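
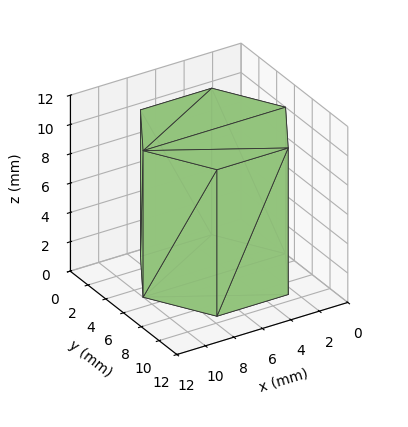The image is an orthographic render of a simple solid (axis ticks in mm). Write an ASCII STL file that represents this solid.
Reading the render: the shape is a regular 6-sided prism (a cylinder approximated with 6 flat sides), circumscribed radius ≈ 5 mm, height ≈ 10 mm (dimensions read to the nearest mm from the axis ticks). For the STL, each face is triangulated and given an outward normal.

solid part
  facet normal 0.0000 0.0000 -1.0000
    outer loop
      vertex 2.5 9.3 0.0
      vertex 7.5 9.3 0.0
      vertex 10.0 5.0 0.0
    endloop
  endfacet
  facet normal 0.0000 0.0000 -1.0000
    outer loop
      vertex 0.0 5.0 0.0
      vertex 2.5 9.3 0.0
      vertex 10.0 5.0 0.0
    endloop
  endfacet
  facet normal 0.0000 0.0000 -1.0000
    outer loop
      vertex 2.5 0.7 0.0
      vertex 0.0 5.0 0.0
      vertex 10.0 5.0 0.0
    endloop
  endfacet
  facet normal 0.0000 0.0000 -1.0000
    outer loop
      vertex 7.5 0.7 0.0
      vertex 2.5 0.7 0.0
      vertex 10.0 5.0 0.0
    endloop
  endfacet
  facet normal 0.0000 0.0000 1.0000
    outer loop
      vertex 10.0 5.0 10.0
      vertex 7.5 9.3 10.0
      vertex 2.5 9.3 10.0
    endloop
  endfacet
  facet normal 0.0000 0.0000 1.0000
    outer loop
      vertex 10.0 5.0 10.0
      vertex 2.5 9.3 10.0
      vertex 0.0 5.0 10.0
    endloop
  endfacet
  facet normal 0.0000 0.0000 1.0000
    outer loop
      vertex 10.0 5.0 10.0
      vertex 0.0 5.0 10.0
      vertex 2.5 0.7 10.0
    endloop
  endfacet
  facet normal 0.0000 0.0000 1.0000
    outer loop
      vertex 10.0 5.0 10.0
      vertex 2.5 0.7 10.0
      vertex 7.5 0.7 10.0
    endloop
  endfacet
  facet normal 0.8645 0.5026 0.0000
    outer loop
      vertex 10.0 5.0 0.0
      vertex 7.5 9.3 0.0
      vertex 7.5 9.3 10.0
    endloop
  endfacet
  facet normal 0.8645 0.5026 0.0000
    outer loop
      vertex 10.0 5.0 0.0
      vertex 7.5 9.3 10.0
      vertex 10.0 5.0 10.0
    endloop
  endfacet
  facet normal 0.0000 1.0000 0.0000
    outer loop
      vertex 7.5 9.3 0.0
      vertex 2.5 9.3 0.0
      vertex 2.5 9.3 10.0
    endloop
  endfacet
  facet normal 0.0000 1.0000 0.0000
    outer loop
      vertex 7.5 9.3 0.0
      vertex 2.5 9.3 10.0
      vertex 7.5 9.3 10.0
    endloop
  endfacet
  facet normal -0.8645 0.5026 0.0000
    outer loop
      vertex 2.5 9.3 0.0
      vertex 0.0 5.0 0.0
      vertex 0.0 5.0 10.0
    endloop
  endfacet
  facet normal -0.8645 0.5026 0.0000
    outer loop
      vertex 2.5 9.3 0.0
      vertex 0.0 5.0 10.0
      vertex 2.5 9.3 10.0
    endloop
  endfacet
  facet normal -0.8645 -0.5026 0.0000
    outer loop
      vertex 0.0 5.0 0.0
      vertex 2.5 0.7 0.0
      vertex 2.5 0.7 10.0
    endloop
  endfacet
  facet normal -0.8645 -0.5026 0.0000
    outer loop
      vertex 0.0 5.0 0.0
      vertex 2.5 0.7 10.0
      vertex 0.0 5.0 10.0
    endloop
  endfacet
  facet normal 0.0000 -1.0000 0.0000
    outer loop
      vertex 2.5 0.7 0.0
      vertex 7.5 0.7 0.0
      vertex 7.5 0.7 10.0
    endloop
  endfacet
  facet normal 0.0000 -1.0000 0.0000
    outer loop
      vertex 2.5 0.7 0.0
      vertex 7.5 0.7 10.0
      vertex 2.5 0.7 10.0
    endloop
  endfacet
  facet normal 0.8645 -0.5026 0.0000
    outer loop
      vertex 7.5 0.7 0.0
      vertex 10.0 5.0 0.0
      vertex 10.0 5.0 10.0
    endloop
  endfacet
  facet normal 0.8645 -0.5026 0.0000
    outer loop
      vertex 7.5 0.7 0.0
      vertex 10.0 5.0 10.0
      vertex 7.5 0.7 10.0
    endloop
  endfacet
endsolid part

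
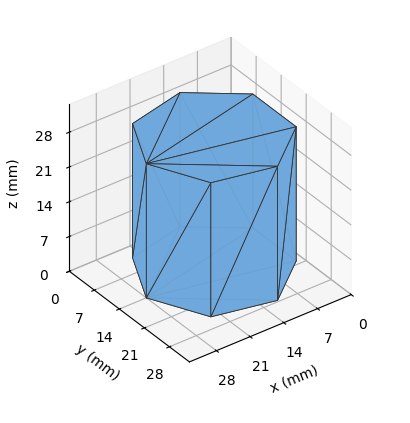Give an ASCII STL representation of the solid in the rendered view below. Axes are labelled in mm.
Reading the render: the shape is a regular 7-sided prism (a cylinder approximated with 7 flat sides), circumscribed radius ≈ 14 mm, height ≈ 27 mm (dimensions read to the nearest mm from the axis ticks). For the STL, each face is triangulated and given an outward normal.

solid part
  facet normal 0.0000 0.0000 -1.0000
    outer loop
      vertex 10.88 27.65 0.00
      vertex 22.73 24.95 0.00
      vertex 28.00 14.00 0.00
    endloop
  endfacet
  facet normal 0.0000 0.0000 -1.0000
    outer loop
      vertex 1.39 20.07 0.00
      vertex 10.88 27.65 0.00
      vertex 28.00 14.00 0.00
    endloop
  endfacet
  facet normal 0.0000 0.0000 -1.0000
    outer loop
      vertex 1.39 7.93 0.00
      vertex 1.39 20.07 0.00
      vertex 28.00 14.00 0.00
    endloop
  endfacet
  facet normal 0.0000 0.0000 -1.0000
    outer loop
      vertex 10.88 0.35 0.00
      vertex 1.39 7.93 0.00
      vertex 28.00 14.00 0.00
    endloop
  endfacet
  facet normal 0.0000 0.0000 -1.0000
    outer loop
      vertex 22.73 3.05 0.00
      vertex 10.88 0.35 0.00
      vertex 28.00 14.00 0.00
    endloop
  endfacet
  facet normal 0.0000 0.0000 1.0000
    outer loop
      vertex 28.00 14.00 27.00
      vertex 22.73 24.95 27.00
      vertex 10.88 27.65 27.00
    endloop
  endfacet
  facet normal 0.0000 0.0000 1.0000
    outer loop
      vertex 28.00 14.00 27.00
      vertex 10.88 27.65 27.00
      vertex 1.39 20.07 27.00
    endloop
  endfacet
  facet normal 0.0000 0.0000 1.0000
    outer loop
      vertex 28.00 14.00 27.00
      vertex 1.39 20.07 27.00
      vertex 1.39 7.93 27.00
    endloop
  endfacet
  facet normal 0.0000 0.0000 1.0000
    outer loop
      vertex 28.00 14.00 27.00
      vertex 1.39 7.93 27.00
      vertex 10.88 0.35 27.00
    endloop
  endfacet
  facet normal 0.0000 0.0000 1.0000
    outer loop
      vertex 28.00 14.00 27.00
      vertex 10.88 0.35 27.00
      vertex 22.73 3.05 27.00
    endloop
  endfacet
  facet normal 0.9011 0.4337 0.0000
    outer loop
      vertex 28.00 14.00 0.00
      vertex 22.73 24.95 0.00
      vertex 22.73 24.95 27.00
    endloop
  endfacet
  facet normal 0.9011 0.4337 0.0000
    outer loop
      vertex 28.00 14.00 0.00
      vertex 22.73 24.95 27.00
      vertex 28.00 14.00 27.00
    endloop
  endfacet
  facet normal 0.2222 0.9750 0.0000
    outer loop
      vertex 22.73 24.95 0.00
      vertex 10.88 27.65 0.00
      vertex 10.88 27.65 27.00
    endloop
  endfacet
  facet normal 0.2222 0.9750 0.0000
    outer loop
      vertex 22.73 24.95 0.00
      vertex 10.88 27.65 27.00
      vertex 22.73 24.95 27.00
    endloop
  endfacet
  facet normal -0.6241 0.7814 0.0000
    outer loop
      vertex 10.88 27.65 0.00
      vertex 1.39 20.07 0.00
      vertex 1.39 20.07 27.00
    endloop
  endfacet
  facet normal -0.6241 0.7814 0.0000
    outer loop
      vertex 10.88 27.65 0.00
      vertex 1.39 20.07 27.00
      vertex 10.88 27.65 27.00
    endloop
  endfacet
  facet normal -1.0000 0.0000 0.0000
    outer loop
      vertex 1.39 20.07 0.00
      vertex 1.39 7.93 0.00
      vertex 1.39 7.93 27.00
    endloop
  endfacet
  facet normal -1.0000 0.0000 0.0000
    outer loop
      vertex 1.39 20.07 0.00
      vertex 1.39 7.93 27.00
      vertex 1.39 20.07 27.00
    endloop
  endfacet
  facet normal -0.6241 -0.7814 0.0000
    outer loop
      vertex 1.39 7.93 0.00
      vertex 10.88 0.35 0.00
      vertex 10.88 0.35 27.00
    endloop
  endfacet
  facet normal -0.6241 -0.7814 0.0000
    outer loop
      vertex 1.39 7.93 0.00
      vertex 10.88 0.35 27.00
      vertex 1.39 7.93 27.00
    endloop
  endfacet
  facet normal 0.2222 -0.9750 0.0000
    outer loop
      vertex 10.88 0.35 0.00
      vertex 22.73 3.05 0.00
      vertex 22.73 3.05 27.00
    endloop
  endfacet
  facet normal 0.2222 -0.9750 0.0000
    outer loop
      vertex 10.88 0.35 0.00
      vertex 22.73 3.05 27.00
      vertex 10.88 0.35 27.00
    endloop
  endfacet
  facet normal 0.9011 -0.4337 0.0000
    outer loop
      vertex 22.73 3.05 0.00
      vertex 28.00 14.00 0.00
      vertex 28.00 14.00 27.00
    endloop
  endfacet
  facet normal 0.9011 -0.4337 0.0000
    outer loop
      vertex 22.73 3.05 0.00
      vertex 28.00 14.00 27.00
      vertex 22.73 3.05 27.00
    endloop
  endfacet
endsolid part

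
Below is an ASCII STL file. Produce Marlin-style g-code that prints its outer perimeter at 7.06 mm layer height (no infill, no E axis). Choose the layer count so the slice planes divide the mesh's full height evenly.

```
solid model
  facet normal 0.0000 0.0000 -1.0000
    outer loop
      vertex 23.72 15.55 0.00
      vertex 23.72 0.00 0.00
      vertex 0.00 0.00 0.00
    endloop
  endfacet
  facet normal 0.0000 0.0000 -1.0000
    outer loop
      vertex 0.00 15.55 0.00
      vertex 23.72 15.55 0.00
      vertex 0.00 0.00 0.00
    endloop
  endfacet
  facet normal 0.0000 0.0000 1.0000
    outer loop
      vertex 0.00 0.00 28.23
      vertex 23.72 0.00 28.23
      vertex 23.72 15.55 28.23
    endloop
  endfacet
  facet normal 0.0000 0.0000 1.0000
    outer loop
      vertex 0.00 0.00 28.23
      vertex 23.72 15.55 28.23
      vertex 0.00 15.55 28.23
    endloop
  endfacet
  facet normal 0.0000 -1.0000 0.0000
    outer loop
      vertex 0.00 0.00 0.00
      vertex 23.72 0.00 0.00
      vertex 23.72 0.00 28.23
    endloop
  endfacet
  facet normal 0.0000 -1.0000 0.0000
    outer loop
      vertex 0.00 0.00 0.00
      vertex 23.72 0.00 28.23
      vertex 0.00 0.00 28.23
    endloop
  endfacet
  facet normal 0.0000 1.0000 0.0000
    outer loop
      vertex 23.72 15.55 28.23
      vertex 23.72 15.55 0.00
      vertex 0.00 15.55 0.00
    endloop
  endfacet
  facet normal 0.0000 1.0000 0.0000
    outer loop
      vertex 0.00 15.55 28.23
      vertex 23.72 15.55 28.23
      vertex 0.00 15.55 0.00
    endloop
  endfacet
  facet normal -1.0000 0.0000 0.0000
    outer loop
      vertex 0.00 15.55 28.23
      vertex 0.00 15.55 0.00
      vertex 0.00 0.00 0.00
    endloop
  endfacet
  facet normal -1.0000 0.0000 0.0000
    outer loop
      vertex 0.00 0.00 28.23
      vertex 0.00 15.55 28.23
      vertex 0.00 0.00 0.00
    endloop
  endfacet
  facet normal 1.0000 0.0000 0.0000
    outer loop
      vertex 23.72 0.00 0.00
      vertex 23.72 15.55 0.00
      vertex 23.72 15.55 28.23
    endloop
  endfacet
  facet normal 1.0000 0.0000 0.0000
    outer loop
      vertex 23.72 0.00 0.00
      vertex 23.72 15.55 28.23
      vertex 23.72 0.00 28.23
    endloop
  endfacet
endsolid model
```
; perimeter-only toolpath
G21 ; units = mm
G90 ; absolute positioning
G28 ; home
; layer 1
G0 Z7.06
G0 X0.00 Y0.00
G1 X23.72 Y0.00
G1 X23.72 Y15.55
G1 X0.00 Y15.55
G1 X0.00 Y0.00
; layer 2
G0 Z14.12
G0 X0.00 Y0.00
G1 X23.72 Y0.00
G1 X23.72 Y15.55
G1 X0.00 Y15.55
G1 X0.00 Y0.00
; layer 3
G0 Z21.17
G0 X0.00 Y0.00
G1 X23.72 Y0.00
G1 X23.72 Y15.55
G1 X0.00 Y15.55
G1 X0.00 Y0.00
; layer 4
G0 Z28.23
G0 X0.00 Y0.00
G1 X23.72 Y0.00
G1 X23.72 Y15.55
G1 X0.00 Y15.55
G1 X0.00 Y0.00
M2 ; end

The solid is a rectangular box, roughly 23.7 × 15.6 mm footprint and 28.2 mm tall. Slicing at Δz = 7.06 mm — 4 equal slices spanning the solid's height, so layer i sits at z = i·h/4 — gives 4 non-empty perimeters. Each is a 4-segment closed polygon; G0 lifts to the layer z and rapids to the start vertex, then G1 traces the edges.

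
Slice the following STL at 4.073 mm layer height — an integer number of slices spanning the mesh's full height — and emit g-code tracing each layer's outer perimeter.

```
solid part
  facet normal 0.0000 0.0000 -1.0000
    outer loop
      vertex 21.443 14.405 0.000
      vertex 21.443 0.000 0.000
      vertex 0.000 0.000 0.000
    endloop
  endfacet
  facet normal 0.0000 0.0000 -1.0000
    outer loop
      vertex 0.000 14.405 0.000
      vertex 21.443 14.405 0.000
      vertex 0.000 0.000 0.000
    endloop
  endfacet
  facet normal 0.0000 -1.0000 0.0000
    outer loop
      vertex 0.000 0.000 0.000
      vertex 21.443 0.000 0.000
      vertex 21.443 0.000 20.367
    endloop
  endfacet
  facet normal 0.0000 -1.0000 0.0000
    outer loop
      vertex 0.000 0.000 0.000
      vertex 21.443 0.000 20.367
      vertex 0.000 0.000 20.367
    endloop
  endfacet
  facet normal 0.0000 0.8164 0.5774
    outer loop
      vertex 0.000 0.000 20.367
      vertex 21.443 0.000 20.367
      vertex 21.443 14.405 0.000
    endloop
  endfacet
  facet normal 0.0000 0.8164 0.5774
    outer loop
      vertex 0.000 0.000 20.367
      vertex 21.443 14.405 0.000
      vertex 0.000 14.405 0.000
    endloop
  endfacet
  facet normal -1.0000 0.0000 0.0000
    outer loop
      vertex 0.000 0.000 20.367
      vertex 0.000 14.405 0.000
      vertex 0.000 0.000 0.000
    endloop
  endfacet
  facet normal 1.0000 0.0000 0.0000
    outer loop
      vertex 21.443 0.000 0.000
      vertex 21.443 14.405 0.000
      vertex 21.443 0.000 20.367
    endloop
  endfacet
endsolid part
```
; perimeter-only toolpath
G21 ; units = mm
G90 ; absolute positioning
G28 ; home
; layer 1
G0 Z4.073
G0 X0.000 Y0.000
G1 X21.443 Y0.000
G1 X21.443 Y11.524
G1 X0.000 Y11.524
G1 X0.000 Y0.000
; layer 2
G0 Z8.147
G0 X0.000 Y0.000
G1 X21.443 Y0.000
G1 X21.443 Y8.643
G1 X0.000 Y8.643
G1 X0.000 Y0.000
; layer 3
G0 Z12.220
G0 X0.000 Y0.000
G1 X21.443 Y0.000
G1 X21.443 Y5.762
G1 X0.000 Y5.762
G1 X0.000 Y0.000
; layer 4
G0 Z16.294
G0 X0.000 Y0.000
G1 X21.443 Y0.000
G1 X21.443 Y2.881
G1 X0.000 Y2.881
G1 X0.000 Y0.000
M2 ; end

The solid is a wedge (ramp): 21.4 × 14.4 mm base, rising to 20.4 mm along the y=0 edge and sloping linearly to z=0 at y=14.4. Slicing at Δz = 4.073 mm — 5 equal slices spanning the solid's height, so layer i sits at z = i·h/5 — gives 4 non-empty perimeters. Each is a 4-segment closed polygon; G0 lifts to the layer z and rapids to the start vertex, then G1 traces the edges. The cross-section shrinks linearly with z (the slice at the apex is degenerate and omitted).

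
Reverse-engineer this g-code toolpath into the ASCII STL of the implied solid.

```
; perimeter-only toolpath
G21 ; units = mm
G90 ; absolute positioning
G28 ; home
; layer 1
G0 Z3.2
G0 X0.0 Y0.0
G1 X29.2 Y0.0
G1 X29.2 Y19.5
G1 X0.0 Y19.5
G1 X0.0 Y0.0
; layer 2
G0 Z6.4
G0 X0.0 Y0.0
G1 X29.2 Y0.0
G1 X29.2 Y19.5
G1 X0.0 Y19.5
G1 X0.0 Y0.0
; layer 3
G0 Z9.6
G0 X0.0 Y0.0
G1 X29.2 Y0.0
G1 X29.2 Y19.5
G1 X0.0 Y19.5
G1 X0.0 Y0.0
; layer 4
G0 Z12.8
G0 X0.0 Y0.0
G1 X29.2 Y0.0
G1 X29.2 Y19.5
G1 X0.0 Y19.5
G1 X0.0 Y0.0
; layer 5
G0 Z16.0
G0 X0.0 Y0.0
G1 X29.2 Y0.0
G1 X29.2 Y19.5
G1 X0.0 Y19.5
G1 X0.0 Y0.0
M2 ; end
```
solid part
  facet normal 0.0000 0.0000 -1.0000
    outer loop
      vertex 29.2 19.5 0.0
      vertex 29.2 0.0 0.0
      vertex 0.0 0.0 0.0
    endloop
  endfacet
  facet normal 0.0000 0.0000 -1.0000
    outer loop
      vertex 0.0 19.5 0.0
      vertex 29.2 19.5 0.0
      vertex 0.0 0.0 0.0
    endloop
  endfacet
  facet normal 0.0000 0.0000 1.0000
    outer loop
      vertex 0.0 0.0 16.0
      vertex 29.2 0.0 16.0
      vertex 29.2 19.5 16.0
    endloop
  endfacet
  facet normal 0.0000 0.0000 1.0000
    outer loop
      vertex 0.0 0.0 16.0
      vertex 29.2 19.5 16.0
      vertex 0.0 19.5 16.0
    endloop
  endfacet
  facet normal 0.0000 -1.0000 0.0000
    outer loop
      vertex 0.0 0.0 0.0
      vertex 29.2 0.0 0.0
      vertex 29.2 0.0 16.0
    endloop
  endfacet
  facet normal 0.0000 -1.0000 0.0000
    outer loop
      vertex 0.0 0.0 0.0
      vertex 29.2 0.0 16.0
      vertex 0.0 0.0 16.0
    endloop
  endfacet
  facet normal 0.0000 1.0000 0.0000
    outer loop
      vertex 29.2 19.5 16.0
      vertex 29.2 19.5 0.0
      vertex 0.0 19.5 0.0
    endloop
  endfacet
  facet normal 0.0000 1.0000 0.0000
    outer loop
      vertex 0.0 19.5 16.0
      vertex 29.2 19.5 16.0
      vertex 0.0 19.5 0.0
    endloop
  endfacet
  facet normal -1.0000 0.0000 0.0000
    outer loop
      vertex 0.0 19.5 16.0
      vertex 0.0 19.5 0.0
      vertex 0.0 0.0 0.0
    endloop
  endfacet
  facet normal -1.0000 0.0000 0.0000
    outer loop
      vertex 0.0 0.0 16.0
      vertex 0.0 19.5 16.0
      vertex 0.0 0.0 0.0
    endloop
  endfacet
  facet normal 1.0000 0.0000 0.0000
    outer loop
      vertex 29.2 0.0 0.0
      vertex 29.2 19.5 0.0
      vertex 29.2 19.5 16.0
    endloop
  endfacet
  facet normal 1.0000 0.0000 0.0000
    outer loop
      vertex 29.2 0.0 0.0
      vertex 29.2 19.5 16.0
      vertex 29.2 0.0 16.0
    endloop
  endfacet
endsolid part

The G0 Z moves step by Δz≈3.2 mm. Every layer's G1 loop is the same polygon, so the solid is a straight extrusion of it from z=0 to z≈16. Closing with flat bottom and top caps and triangulating gives 12 facets — a rectangular box, roughly 29.2 × 19.5 mm footprint and 16 mm tall.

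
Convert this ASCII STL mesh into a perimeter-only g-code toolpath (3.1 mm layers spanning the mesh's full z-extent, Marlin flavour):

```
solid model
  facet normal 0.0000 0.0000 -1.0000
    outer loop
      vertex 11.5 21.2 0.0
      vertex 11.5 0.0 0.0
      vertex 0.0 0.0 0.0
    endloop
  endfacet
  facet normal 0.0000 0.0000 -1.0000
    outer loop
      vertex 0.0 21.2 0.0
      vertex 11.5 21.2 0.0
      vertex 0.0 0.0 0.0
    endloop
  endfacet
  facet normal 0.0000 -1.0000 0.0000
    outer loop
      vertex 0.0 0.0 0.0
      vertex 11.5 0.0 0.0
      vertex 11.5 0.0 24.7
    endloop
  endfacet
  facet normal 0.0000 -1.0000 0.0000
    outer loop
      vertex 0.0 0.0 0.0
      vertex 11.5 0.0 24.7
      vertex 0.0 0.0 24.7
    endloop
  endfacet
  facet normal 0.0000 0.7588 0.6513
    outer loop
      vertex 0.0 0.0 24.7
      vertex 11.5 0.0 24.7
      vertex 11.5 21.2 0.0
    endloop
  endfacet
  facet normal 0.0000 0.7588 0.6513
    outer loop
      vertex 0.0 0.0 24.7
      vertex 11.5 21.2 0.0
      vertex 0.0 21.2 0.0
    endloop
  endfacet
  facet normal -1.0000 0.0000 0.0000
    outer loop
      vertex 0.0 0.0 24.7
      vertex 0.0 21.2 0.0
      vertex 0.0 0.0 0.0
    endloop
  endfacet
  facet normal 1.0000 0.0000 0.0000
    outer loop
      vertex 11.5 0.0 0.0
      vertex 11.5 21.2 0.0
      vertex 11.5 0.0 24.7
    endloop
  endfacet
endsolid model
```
; perimeter-only toolpath
G21 ; units = mm
G90 ; absolute positioning
G28 ; home
; layer 1
G0 Z3.1
G0 X0.0 Y0.0
G1 X11.5 Y0.0
G1 X11.5 Y18.6
G1 X0.0 Y18.6
G1 X0.0 Y0.0
; layer 2
G0 Z6.2
G0 X0.0 Y0.0
G1 X11.5 Y0.0
G1 X11.5 Y15.9
G1 X0.0 Y15.9
G1 X0.0 Y0.0
; layer 3
G0 Z9.3
G0 X0.0 Y0.0
G1 X11.5 Y0.0
G1 X11.5 Y13.2
G1 X0.0 Y13.2
G1 X0.0 Y0.0
; layer 4
G0 Z12.3
G0 X0.0 Y0.0
G1 X11.5 Y0.0
G1 X11.5 Y10.6
G1 X0.0 Y10.6
G1 X0.0 Y0.0
; layer 5
G0 Z15.4
G0 X0.0 Y0.0
G1 X11.5 Y0.0
G1 X11.5 Y7.9
G1 X0.0 Y7.9
G1 X0.0 Y0.0
; layer 6
G0 Z18.5
G0 X0.0 Y0.0
G1 X11.5 Y0.0
G1 X11.5 Y5.3
G1 X0.0 Y5.3
G1 X0.0 Y0.0
; layer 7
G0 Z21.6
G0 X0.0 Y0.0
G1 X11.5 Y0.0
G1 X11.5 Y2.6
G1 X0.0 Y2.6
G1 X0.0 Y0.0
M2 ; end

The solid is a wedge (ramp): 11.5 × 21.2 mm base, rising to 24.7 mm along the y=0 edge and sloping linearly to z=0 at y=21.2. Slicing at Δz = 3.1 mm — 8 equal slices spanning the solid's height, so layer i sits at z = i·h/8 — gives 7 non-empty perimeters. Each is a 4-segment closed polygon; G0 lifts to the layer z and rapids to the start vertex, then G1 traces the edges. The cross-section shrinks linearly with z (the slice at the apex is degenerate and omitted).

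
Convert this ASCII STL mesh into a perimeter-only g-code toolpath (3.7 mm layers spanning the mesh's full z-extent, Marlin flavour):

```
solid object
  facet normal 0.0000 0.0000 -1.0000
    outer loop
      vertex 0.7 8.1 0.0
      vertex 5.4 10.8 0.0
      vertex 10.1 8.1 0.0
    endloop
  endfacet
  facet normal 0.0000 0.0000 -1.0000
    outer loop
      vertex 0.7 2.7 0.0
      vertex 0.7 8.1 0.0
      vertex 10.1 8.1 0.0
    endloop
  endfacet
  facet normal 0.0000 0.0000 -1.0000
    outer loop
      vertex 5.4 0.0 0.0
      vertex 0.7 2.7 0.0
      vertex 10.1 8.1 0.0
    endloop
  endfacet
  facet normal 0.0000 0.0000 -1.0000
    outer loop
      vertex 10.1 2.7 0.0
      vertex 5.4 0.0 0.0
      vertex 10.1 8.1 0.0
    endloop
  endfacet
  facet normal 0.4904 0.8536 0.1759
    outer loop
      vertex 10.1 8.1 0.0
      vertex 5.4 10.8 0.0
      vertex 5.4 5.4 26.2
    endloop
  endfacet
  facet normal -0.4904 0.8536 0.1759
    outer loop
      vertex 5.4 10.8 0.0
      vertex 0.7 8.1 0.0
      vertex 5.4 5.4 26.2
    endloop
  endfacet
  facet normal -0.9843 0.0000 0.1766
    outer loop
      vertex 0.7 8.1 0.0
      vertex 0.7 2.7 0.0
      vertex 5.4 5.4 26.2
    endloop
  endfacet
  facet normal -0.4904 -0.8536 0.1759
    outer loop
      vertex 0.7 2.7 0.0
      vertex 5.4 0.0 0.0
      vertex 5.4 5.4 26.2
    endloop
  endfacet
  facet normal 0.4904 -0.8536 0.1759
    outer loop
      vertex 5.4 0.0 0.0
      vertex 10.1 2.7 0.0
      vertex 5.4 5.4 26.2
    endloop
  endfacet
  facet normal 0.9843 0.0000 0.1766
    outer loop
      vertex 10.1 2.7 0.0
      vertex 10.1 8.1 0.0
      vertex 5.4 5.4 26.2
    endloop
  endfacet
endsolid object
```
; perimeter-only toolpath
G21 ; units = mm
G90 ; absolute positioning
G28 ; home
; layer 1
G0 Z3.7
G0 X9.4 Y7.7
G1 X5.4 Y10.0
G1 X1.4 Y7.7
G1 X1.4 Y3.1
G1 X5.4 Y0.8
G1 X9.4 Y3.1
G1 X9.4 Y7.7
; layer 2
G0 Z7.5
G0 X8.8 Y7.3
G1 X5.4 Y9.3
G1 X2.0 Y7.3
G1 X2.0 Y3.5
G1 X5.4 Y1.5
G1 X8.8 Y3.5
G1 X8.8 Y7.3
; layer 3
G0 Z11.2
G0 X8.1 Y6.9
G1 X5.4 Y8.5
G1 X2.7 Y6.9
G1 X2.7 Y3.9
G1 X5.4 Y2.3
G1 X8.1 Y3.9
G1 X8.1 Y6.9
; layer 4
G0 Z15.0
G0 X7.4 Y6.6
G1 X5.4 Y7.7
G1 X3.4 Y6.6
G1 X3.4 Y4.2
G1 X5.4 Y3.1
G1 X7.4 Y4.2
G1 X7.4 Y6.6
; layer 5
G0 Z18.7
G0 X6.7 Y6.2
G1 X5.4 Y6.9
G1 X4.1 Y6.2
G1 X4.1 Y4.6
G1 X5.4 Y3.9
G1 X6.7 Y4.6
G1 X6.7 Y6.2
; layer 6
G0 Z22.5
G0 X6.1 Y5.8
G1 X5.4 Y6.2
G1 X4.7 Y5.8
G1 X4.7 Y5.0
G1 X5.4 Y4.6
G1 X6.1 Y5.0
G1 X6.1 Y5.8
M2 ; end

The solid is a regular 6-sided pyramid, base circumscribed radius ≈ 5.4 mm, apex at z ≈ 26.2 mm. Slicing at Δz = 3.7 mm — 7 equal slices spanning the solid's height, so layer i sits at z = i·h/7 — gives 6 non-empty perimeters. Each is a 6-segment closed polygon; G0 lifts to the layer z and rapids to the start vertex, then G1 traces the edges. The cross-section shrinks linearly with z (the slice at the apex is degenerate and omitted).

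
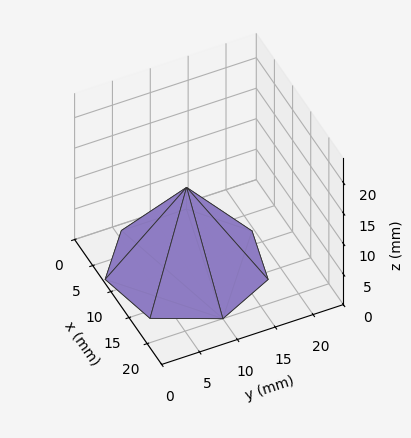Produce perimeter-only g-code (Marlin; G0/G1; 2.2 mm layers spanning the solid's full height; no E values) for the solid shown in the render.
Reading the render: the shape is a regular 7-sided pyramid, base circumscribed radius ≈ 10 mm, apex at z ≈ 13 mm (dimensions read to the nearest mm from the axis ticks). For the g-code, the solid's height is divided into equal slices at the stated Δz and each level perimeter traced with G1 moves after a G0 lift.

; perimeter-only toolpath
G21 ; units = mm
G90 ; absolute positioning
G28 ; home
; layer 1
G0 Z2.2
G0 X18.3 Y10.0
G1 X15.2 Y16.5
G1 X8.2 Y18.1
G1 X2.5 Y13.6
G1 X2.5 Y6.4
G1 X8.2 Y1.9
G1 X15.2 Y3.5
G1 X18.3 Y10.0
; layer 2
G0 Z4.3
G0 X16.7 Y10.0
G1 X14.1 Y15.2
G1 X8.5 Y16.5
G1 X4.0 Y12.9
G1 X4.0 Y7.1
G1 X8.5 Y3.5
G1 X14.1 Y4.8
G1 X16.7 Y10.0
; layer 3
G0 Z6.5
G0 X15.0 Y10.0
G1 X13.1 Y13.9
G1 X8.9 Y14.8
G1 X5.5 Y12.2
G1 X5.5 Y7.8
G1 X8.9 Y5.2
G1 X13.1 Y6.1
G1 X15.0 Y10.0
; layer 4
G0 Z8.7
G0 X13.3 Y10.0
G1 X12.1 Y12.6
G1 X9.3 Y13.2
G1 X7.0 Y11.4
G1 X7.0 Y8.6
G1 X9.3 Y6.8
G1 X12.1 Y7.4
G1 X13.3 Y10.0
; layer 5
G0 Z10.8
G0 X11.7 Y10.0
G1 X11.0 Y11.3
G1 X9.6 Y11.6
G1 X8.5 Y10.7
G1 X8.5 Y9.3
G1 X9.6 Y8.4
G1 X11.0 Y8.7
G1 X11.7 Y10.0
M2 ; end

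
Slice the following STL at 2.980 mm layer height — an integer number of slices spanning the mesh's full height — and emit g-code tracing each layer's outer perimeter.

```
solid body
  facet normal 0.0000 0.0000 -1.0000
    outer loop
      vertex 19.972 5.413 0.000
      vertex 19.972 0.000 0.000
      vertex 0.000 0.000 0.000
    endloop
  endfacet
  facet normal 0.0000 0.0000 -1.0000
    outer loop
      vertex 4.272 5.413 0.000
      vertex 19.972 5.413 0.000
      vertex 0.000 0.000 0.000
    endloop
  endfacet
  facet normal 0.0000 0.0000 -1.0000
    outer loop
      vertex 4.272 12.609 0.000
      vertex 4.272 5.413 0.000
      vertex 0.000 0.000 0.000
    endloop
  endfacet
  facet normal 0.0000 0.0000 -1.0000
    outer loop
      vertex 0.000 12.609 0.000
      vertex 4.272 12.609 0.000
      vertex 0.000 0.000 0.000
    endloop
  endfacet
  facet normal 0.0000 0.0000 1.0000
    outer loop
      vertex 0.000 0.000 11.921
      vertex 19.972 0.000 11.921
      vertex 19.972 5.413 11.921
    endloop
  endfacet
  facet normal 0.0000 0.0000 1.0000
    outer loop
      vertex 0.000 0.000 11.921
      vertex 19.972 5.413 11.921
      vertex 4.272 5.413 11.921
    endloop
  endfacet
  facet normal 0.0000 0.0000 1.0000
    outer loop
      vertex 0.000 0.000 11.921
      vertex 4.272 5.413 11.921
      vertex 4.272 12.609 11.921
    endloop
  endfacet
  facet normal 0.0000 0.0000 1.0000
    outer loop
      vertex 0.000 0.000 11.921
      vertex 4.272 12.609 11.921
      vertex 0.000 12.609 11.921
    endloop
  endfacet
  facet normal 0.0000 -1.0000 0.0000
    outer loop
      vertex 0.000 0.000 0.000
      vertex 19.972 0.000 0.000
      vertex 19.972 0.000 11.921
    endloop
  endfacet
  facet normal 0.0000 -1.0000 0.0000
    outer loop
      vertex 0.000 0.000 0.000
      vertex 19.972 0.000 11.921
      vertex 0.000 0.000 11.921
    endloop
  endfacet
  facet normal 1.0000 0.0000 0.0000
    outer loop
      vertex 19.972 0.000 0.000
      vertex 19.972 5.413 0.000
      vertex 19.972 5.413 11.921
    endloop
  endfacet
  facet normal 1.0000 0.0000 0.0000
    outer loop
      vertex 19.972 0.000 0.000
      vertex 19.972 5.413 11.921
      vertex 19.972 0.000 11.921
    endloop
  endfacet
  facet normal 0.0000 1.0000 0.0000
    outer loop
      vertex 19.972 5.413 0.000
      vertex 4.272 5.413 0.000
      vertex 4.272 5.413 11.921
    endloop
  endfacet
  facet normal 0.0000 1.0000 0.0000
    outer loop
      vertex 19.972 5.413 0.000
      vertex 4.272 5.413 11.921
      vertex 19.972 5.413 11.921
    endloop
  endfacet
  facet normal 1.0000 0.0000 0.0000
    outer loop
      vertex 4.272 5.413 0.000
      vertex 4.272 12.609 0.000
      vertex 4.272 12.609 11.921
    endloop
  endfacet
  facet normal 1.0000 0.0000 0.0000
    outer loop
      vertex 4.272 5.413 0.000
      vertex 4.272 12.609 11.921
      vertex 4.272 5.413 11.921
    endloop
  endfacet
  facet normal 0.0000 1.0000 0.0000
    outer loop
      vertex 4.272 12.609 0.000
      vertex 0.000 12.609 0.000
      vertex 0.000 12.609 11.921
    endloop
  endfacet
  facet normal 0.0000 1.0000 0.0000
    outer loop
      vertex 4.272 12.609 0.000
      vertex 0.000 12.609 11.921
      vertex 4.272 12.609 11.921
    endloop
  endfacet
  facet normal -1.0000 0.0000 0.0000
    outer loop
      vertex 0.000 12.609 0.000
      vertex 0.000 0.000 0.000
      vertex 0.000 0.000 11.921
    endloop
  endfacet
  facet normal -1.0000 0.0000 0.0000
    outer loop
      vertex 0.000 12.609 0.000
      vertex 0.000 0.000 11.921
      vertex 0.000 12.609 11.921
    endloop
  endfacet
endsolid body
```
; perimeter-only toolpath
G21 ; units = mm
G90 ; absolute positioning
G28 ; home
; layer 1
G0 Z2.980
G0 X0.000 Y0.000
G1 X19.972 Y0.000
G1 X19.972 Y5.413
G1 X4.272 Y5.413
G1 X4.272 Y12.609
G1 X0.000 Y12.609
G1 X0.000 Y0.000
; layer 2
G0 Z5.960
G0 X0.000 Y0.000
G1 X19.972 Y0.000
G1 X19.972 Y5.413
G1 X4.272 Y5.413
G1 X4.272 Y12.609
G1 X0.000 Y12.609
G1 X0.000 Y0.000
; layer 3
G0 Z8.941
G0 X0.000 Y0.000
G1 X19.972 Y0.000
G1 X19.972 Y5.413
G1 X4.272 Y5.413
G1 X4.272 Y12.609
G1 X0.000 Y12.609
G1 X0.000 Y0.000
; layer 4
G0 Z11.921
G0 X0.000 Y0.000
G1 X19.972 Y0.000
G1 X19.972 Y5.413
G1 X4.272 Y5.413
G1 X4.272 Y12.609
G1 X0.000 Y12.609
G1 X0.000 Y0.000
M2 ; end

The solid is an L-shaped prism: outer 20 × 12.6 mm, arm thicknesses ≈ 5.41 mm (horizontal) and 4.27 mm (vertical), extruded 11.9 mm in z. Slicing at Δz = 2.980 mm — 4 equal slices spanning the solid's height, so layer i sits at z = i·h/4 — gives 4 non-empty perimeters. Each is a 6-segment closed polygon; G0 lifts to the layer z and rapids to the start vertex, then G1 traces the edges.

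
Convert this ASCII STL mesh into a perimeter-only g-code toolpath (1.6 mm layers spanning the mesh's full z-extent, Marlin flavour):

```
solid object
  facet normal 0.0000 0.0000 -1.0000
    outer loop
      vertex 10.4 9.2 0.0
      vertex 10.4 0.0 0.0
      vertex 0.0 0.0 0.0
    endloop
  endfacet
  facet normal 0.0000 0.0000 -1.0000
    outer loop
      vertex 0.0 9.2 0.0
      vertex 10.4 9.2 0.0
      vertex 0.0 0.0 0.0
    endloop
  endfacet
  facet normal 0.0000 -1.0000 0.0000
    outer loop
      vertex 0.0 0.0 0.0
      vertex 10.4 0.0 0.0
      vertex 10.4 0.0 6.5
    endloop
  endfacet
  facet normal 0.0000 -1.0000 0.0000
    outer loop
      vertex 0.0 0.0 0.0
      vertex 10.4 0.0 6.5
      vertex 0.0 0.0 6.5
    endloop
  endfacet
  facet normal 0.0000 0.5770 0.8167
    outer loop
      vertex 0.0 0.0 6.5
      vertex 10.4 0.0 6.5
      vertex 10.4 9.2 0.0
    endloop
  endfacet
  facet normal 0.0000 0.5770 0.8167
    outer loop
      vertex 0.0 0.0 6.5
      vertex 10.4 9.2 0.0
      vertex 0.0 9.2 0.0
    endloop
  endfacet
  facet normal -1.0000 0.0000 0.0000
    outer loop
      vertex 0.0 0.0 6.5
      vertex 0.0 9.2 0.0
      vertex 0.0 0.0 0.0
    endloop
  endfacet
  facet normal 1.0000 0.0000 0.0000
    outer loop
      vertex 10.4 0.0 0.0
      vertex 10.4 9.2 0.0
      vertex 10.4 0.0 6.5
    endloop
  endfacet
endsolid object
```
; perimeter-only toolpath
G21 ; units = mm
G90 ; absolute positioning
G28 ; home
; layer 1
G0 Z1.6
G0 X0.0 Y0.0
G1 X10.4 Y0.0
G1 X10.4 Y6.9
G1 X0.0 Y6.9
G1 X0.0 Y0.0
; layer 2
G0 Z3.2
G0 X0.0 Y0.0
G1 X10.4 Y0.0
G1 X10.4 Y4.6
G1 X0.0 Y4.6
G1 X0.0 Y0.0
; layer 3
G0 Z4.9
G0 X0.0 Y0.0
G1 X10.4 Y0.0
G1 X10.4 Y2.3
G1 X0.0 Y2.3
G1 X0.0 Y0.0
M2 ; end

The solid is a wedge (ramp): 10.4 × 9.2 mm base, rising to 6.5 mm along the y=0 edge and sloping linearly to z=0 at y=9.2. Slicing at Δz = 1.6 mm — 4 equal slices spanning the solid's height, so layer i sits at z = i·h/4 — gives 3 non-empty perimeters. Each is a 4-segment closed polygon; G0 lifts to the layer z and rapids to the start vertex, then G1 traces the edges. The cross-section shrinks linearly with z (the slice at the apex is degenerate and omitted).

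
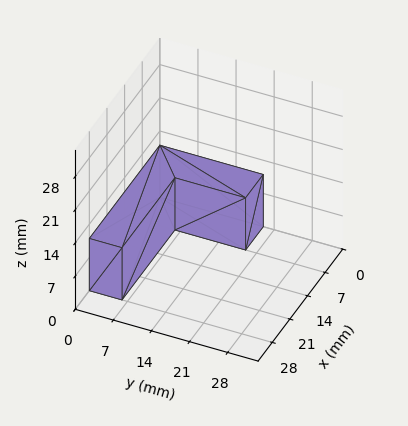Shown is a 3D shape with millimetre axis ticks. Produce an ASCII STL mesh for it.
Reading the render: the shape is an L-shaped prism: outer 28 × 19 mm, arm thicknesses ≈ 6 mm (horizontal) and 7 mm (vertical), extruded 11 mm in z (dimensions read to the nearest mm from the axis ticks). For the STL, each face is triangulated and given an outward normal.

solid part
  facet normal 0.0000 0.0000 -1.0000
    outer loop
      vertex 28.00 6.00 0.00
      vertex 28.00 0.00 0.00
      vertex 0.00 0.00 0.00
    endloop
  endfacet
  facet normal 0.0000 0.0000 -1.0000
    outer loop
      vertex 7.00 6.00 0.00
      vertex 28.00 6.00 0.00
      vertex 0.00 0.00 0.00
    endloop
  endfacet
  facet normal 0.0000 0.0000 -1.0000
    outer loop
      vertex 7.00 19.00 0.00
      vertex 7.00 6.00 0.00
      vertex 0.00 0.00 0.00
    endloop
  endfacet
  facet normal 0.0000 0.0000 -1.0000
    outer loop
      vertex 0.00 19.00 0.00
      vertex 7.00 19.00 0.00
      vertex 0.00 0.00 0.00
    endloop
  endfacet
  facet normal 0.0000 0.0000 1.0000
    outer loop
      vertex 0.00 0.00 11.00
      vertex 28.00 0.00 11.00
      vertex 28.00 6.00 11.00
    endloop
  endfacet
  facet normal 0.0000 0.0000 1.0000
    outer loop
      vertex 0.00 0.00 11.00
      vertex 28.00 6.00 11.00
      vertex 7.00 6.00 11.00
    endloop
  endfacet
  facet normal 0.0000 0.0000 1.0000
    outer loop
      vertex 0.00 0.00 11.00
      vertex 7.00 6.00 11.00
      vertex 7.00 19.00 11.00
    endloop
  endfacet
  facet normal 0.0000 0.0000 1.0000
    outer loop
      vertex 0.00 0.00 11.00
      vertex 7.00 19.00 11.00
      vertex 0.00 19.00 11.00
    endloop
  endfacet
  facet normal 0.0000 -1.0000 0.0000
    outer loop
      vertex 0.00 0.00 0.00
      vertex 28.00 0.00 0.00
      vertex 28.00 0.00 11.00
    endloop
  endfacet
  facet normal 0.0000 -1.0000 0.0000
    outer loop
      vertex 0.00 0.00 0.00
      vertex 28.00 0.00 11.00
      vertex 0.00 0.00 11.00
    endloop
  endfacet
  facet normal 1.0000 0.0000 0.0000
    outer loop
      vertex 28.00 0.00 0.00
      vertex 28.00 6.00 0.00
      vertex 28.00 6.00 11.00
    endloop
  endfacet
  facet normal 1.0000 0.0000 0.0000
    outer loop
      vertex 28.00 0.00 0.00
      vertex 28.00 6.00 11.00
      vertex 28.00 0.00 11.00
    endloop
  endfacet
  facet normal 0.0000 1.0000 0.0000
    outer loop
      vertex 28.00 6.00 0.00
      vertex 7.00 6.00 0.00
      vertex 7.00 6.00 11.00
    endloop
  endfacet
  facet normal 0.0000 1.0000 0.0000
    outer loop
      vertex 28.00 6.00 0.00
      vertex 7.00 6.00 11.00
      vertex 28.00 6.00 11.00
    endloop
  endfacet
  facet normal 1.0000 0.0000 0.0000
    outer loop
      vertex 7.00 6.00 0.00
      vertex 7.00 19.00 0.00
      vertex 7.00 19.00 11.00
    endloop
  endfacet
  facet normal 1.0000 0.0000 0.0000
    outer loop
      vertex 7.00 6.00 0.00
      vertex 7.00 19.00 11.00
      vertex 7.00 6.00 11.00
    endloop
  endfacet
  facet normal 0.0000 1.0000 0.0000
    outer loop
      vertex 7.00 19.00 0.00
      vertex 0.00 19.00 0.00
      vertex 0.00 19.00 11.00
    endloop
  endfacet
  facet normal 0.0000 1.0000 0.0000
    outer loop
      vertex 7.00 19.00 0.00
      vertex 0.00 19.00 11.00
      vertex 7.00 19.00 11.00
    endloop
  endfacet
  facet normal -1.0000 0.0000 0.0000
    outer loop
      vertex 0.00 19.00 0.00
      vertex 0.00 0.00 0.00
      vertex 0.00 0.00 11.00
    endloop
  endfacet
  facet normal -1.0000 0.0000 0.0000
    outer loop
      vertex 0.00 19.00 0.00
      vertex 0.00 0.00 11.00
      vertex 0.00 19.00 11.00
    endloop
  endfacet
endsolid part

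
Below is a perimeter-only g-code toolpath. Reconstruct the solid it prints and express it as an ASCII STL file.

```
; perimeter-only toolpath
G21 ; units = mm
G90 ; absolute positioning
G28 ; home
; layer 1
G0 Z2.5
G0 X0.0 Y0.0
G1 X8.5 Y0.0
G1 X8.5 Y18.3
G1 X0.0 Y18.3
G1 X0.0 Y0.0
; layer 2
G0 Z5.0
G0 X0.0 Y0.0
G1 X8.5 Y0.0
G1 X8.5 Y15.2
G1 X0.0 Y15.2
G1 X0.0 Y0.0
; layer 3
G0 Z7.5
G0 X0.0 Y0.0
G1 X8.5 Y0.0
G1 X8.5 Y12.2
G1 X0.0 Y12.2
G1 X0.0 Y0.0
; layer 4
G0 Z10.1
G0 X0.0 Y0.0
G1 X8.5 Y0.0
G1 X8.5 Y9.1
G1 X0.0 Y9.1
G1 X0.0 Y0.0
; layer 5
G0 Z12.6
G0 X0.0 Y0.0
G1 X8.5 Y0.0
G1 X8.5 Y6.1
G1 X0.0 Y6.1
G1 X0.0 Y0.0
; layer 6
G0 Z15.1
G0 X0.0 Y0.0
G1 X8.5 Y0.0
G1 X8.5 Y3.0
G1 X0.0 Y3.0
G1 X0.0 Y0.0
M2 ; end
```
solid part
  facet normal 0.0000 0.0000 -1.0000
    outer loop
      vertex 8.5 21.3 0.0
      vertex 8.5 0.0 0.0
      vertex 0.0 0.0 0.0
    endloop
  endfacet
  facet normal 0.0000 0.0000 -1.0000
    outer loop
      vertex 0.0 21.3 0.0
      vertex 8.5 21.3 0.0
      vertex 0.0 0.0 0.0
    endloop
  endfacet
  facet normal 0.0000 -1.0000 0.0000
    outer loop
      vertex 0.0 0.0 0.0
      vertex 8.5 0.0 0.0
      vertex 8.5 0.0 17.6
    endloop
  endfacet
  facet normal 0.0000 -1.0000 0.0000
    outer loop
      vertex 0.0 0.0 0.0
      vertex 8.5 0.0 17.6
      vertex 0.0 0.0 17.6
    endloop
  endfacet
  facet normal 0.0000 0.6370 0.7709
    outer loop
      vertex 0.0 0.0 17.6
      vertex 8.5 0.0 17.6
      vertex 8.5 21.3 0.0
    endloop
  endfacet
  facet normal 0.0000 0.6370 0.7709
    outer loop
      vertex 0.0 0.0 17.6
      vertex 8.5 21.3 0.0
      vertex 0.0 21.3 0.0
    endloop
  endfacet
  facet normal -1.0000 0.0000 0.0000
    outer loop
      vertex 0.0 0.0 17.6
      vertex 0.0 21.3 0.0
      vertex 0.0 0.0 0.0
    endloop
  endfacet
  facet normal 1.0000 0.0000 0.0000
    outer loop
      vertex 8.5 0.0 0.0
      vertex 8.5 21.3 0.0
      vertex 8.5 0.0 17.6
    endloop
  endfacet
endsolid part

The G0 Z moves step by Δz≈2.5 mm. The G1 loops shrink linearly with z, so the solid tapers from its base footprint up to z≈17.6. Closing with a flat bottom cap and the tapered top and triangulating gives 8 facets — a wedge (ramp): 8.5 × 21.3 mm base, rising to 17.6 mm along the y=0 edge and sloping linearly to z=0 at y=21.3.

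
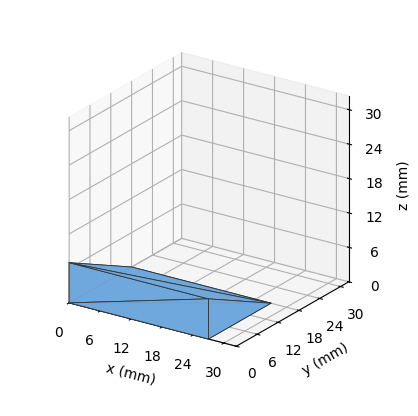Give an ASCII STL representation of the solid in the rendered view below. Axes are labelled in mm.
Reading the render: the shape is a wedge (ramp): 27 × 18 mm base, rising to 7 mm along the y=0 edge and sloping linearly to z=0 at y=18 (dimensions read to the nearest mm from the axis ticks). For the STL, each face is triangulated and given an outward normal.

solid part
  facet normal 0.0000 0.0000 -1.0000
    outer loop
      vertex 27.000 18.000 0.000
      vertex 27.000 0.000 0.000
      vertex 0.000 0.000 0.000
    endloop
  endfacet
  facet normal 0.0000 0.0000 -1.0000
    outer loop
      vertex 0.000 18.000 0.000
      vertex 27.000 18.000 0.000
      vertex 0.000 0.000 0.000
    endloop
  endfacet
  facet normal 0.0000 -1.0000 0.0000
    outer loop
      vertex 0.000 0.000 0.000
      vertex 27.000 0.000 0.000
      vertex 27.000 0.000 7.000
    endloop
  endfacet
  facet normal 0.0000 -1.0000 0.0000
    outer loop
      vertex 0.000 0.000 0.000
      vertex 27.000 0.000 7.000
      vertex 0.000 0.000 7.000
    endloop
  endfacet
  facet normal 0.0000 0.3624 0.9320
    outer loop
      vertex 0.000 0.000 7.000
      vertex 27.000 0.000 7.000
      vertex 27.000 18.000 0.000
    endloop
  endfacet
  facet normal 0.0000 0.3624 0.9320
    outer loop
      vertex 0.000 0.000 7.000
      vertex 27.000 18.000 0.000
      vertex 0.000 18.000 0.000
    endloop
  endfacet
  facet normal -1.0000 0.0000 0.0000
    outer loop
      vertex 0.000 0.000 7.000
      vertex 0.000 18.000 0.000
      vertex 0.000 0.000 0.000
    endloop
  endfacet
  facet normal 1.0000 0.0000 0.0000
    outer loop
      vertex 27.000 0.000 0.000
      vertex 27.000 18.000 0.000
      vertex 27.000 0.000 7.000
    endloop
  endfacet
endsolid part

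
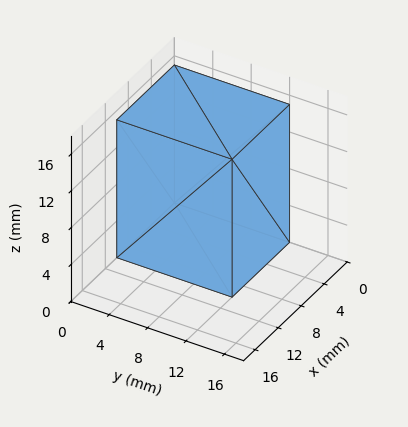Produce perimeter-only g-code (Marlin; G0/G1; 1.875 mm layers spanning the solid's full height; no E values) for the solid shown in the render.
Reading the render: the shape is a rectangular box, roughly 10 × 12 mm footprint and 15 mm tall (dimensions read to the nearest mm from the axis ticks). For the g-code, the solid's height is divided into equal slices at the stated Δz and each level perimeter traced with G1 moves after a G0 lift.

; perimeter-only toolpath
G21 ; units = mm
G90 ; absolute positioning
G28 ; home
; layer 1
G0 Z1.875
G0 X0.000 Y0.000
G1 X10.000 Y0.000
G1 X10.000 Y12.000
G1 X0.000 Y12.000
G1 X0.000 Y0.000
; layer 2
G0 Z3.750
G0 X0.000 Y0.000
G1 X10.000 Y0.000
G1 X10.000 Y12.000
G1 X0.000 Y12.000
G1 X0.000 Y0.000
; layer 3
G0 Z5.625
G0 X0.000 Y0.000
G1 X10.000 Y0.000
G1 X10.000 Y12.000
G1 X0.000 Y12.000
G1 X0.000 Y0.000
; layer 4
G0 Z7.500
G0 X0.000 Y0.000
G1 X10.000 Y0.000
G1 X10.000 Y12.000
G1 X0.000 Y12.000
G1 X0.000 Y0.000
; layer 5
G0 Z9.375
G0 X0.000 Y0.000
G1 X10.000 Y0.000
G1 X10.000 Y12.000
G1 X0.000 Y12.000
G1 X0.000 Y0.000
; layer 6
G0 Z11.250
G0 X0.000 Y0.000
G1 X10.000 Y0.000
G1 X10.000 Y12.000
G1 X0.000 Y12.000
G1 X0.000 Y0.000
; layer 7
G0 Z13.125
G0 X0.000 Y0.000
G1 X10.000 Y0.000
G1 X10.000 Y12.000
G1 X0.000 Y12.000
G1 X0.000 Y0.000
; layer 8
G0 Z15.000
G0 X0.000 Y0.000
G1 X10.000 Y0.000
G1 X10.000 Y12.000
G1 X0.000 Y12.000
G1 X0.000 Y0.000
M2 ; end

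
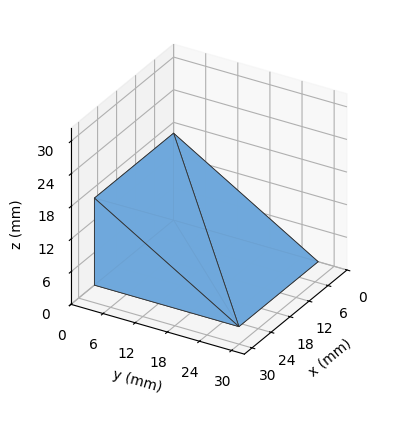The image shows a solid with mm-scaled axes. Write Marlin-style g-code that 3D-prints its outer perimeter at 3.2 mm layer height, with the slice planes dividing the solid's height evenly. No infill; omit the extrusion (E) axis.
Reading the render: the shape is a wedge (ramp): 25 × 27 mm base, rising to 16 mm along the y=0 edge and sloping linearly to z=0 at y=27 (dimensions read to the nearest mm from the axis ticks). For the g-code, the solid's height is divided into equal slices at the stated Δz and each level perimeter traced with G1 moves after a G0 lift.

; perimeter-only toolpath
G21 ; units = mm
G90 ; absolute positioning
G28 ; home
; layer 1
G0 Z3.2
G0 X0.0 Y0.0
G1 X25.0 Y0.0
G1 X25.0 Y21.6
G1 X0.0 Y21.6
G1 X0.0 Y0.0
; layer 2
G0 Z6.4
G0 X0.0 Y0.0
G1 X25.0 Y0.0
G1 X25.0 Y16.2
G1 X0.0 Y16.2
G1 X0.0 Y0.0
; layer 3
G0 Z9.6
G0 X0.0 Y0.0
G1 X25.0 Y0.0
G1 X25.0 Y10.8
G1 X0.0 Y10.8
G1 X0.0 Y0.0
; layer 4
G0 Z12.8
G0 X0.0 Y0.0
G1 X25.0 Y0.0
G1 X25.0 Y5.4
G1 X0.0 Y5.4
G1 X0.0 Y0.0
M2 ; end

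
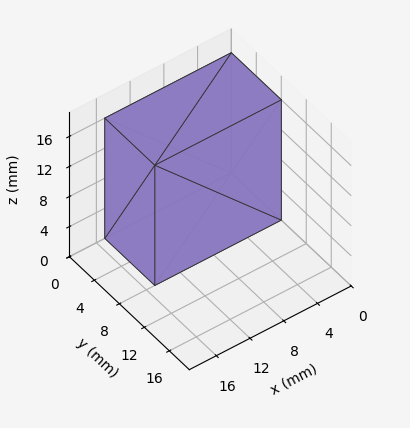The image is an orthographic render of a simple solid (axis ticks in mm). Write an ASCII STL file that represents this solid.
Reading the render: the shape is a rectangular box, roughly 15 × 8 mm footprint and 16 mm tall (dimensions read to the nearest mm from the axis ticks). For the STL, each face is triangulated and given an outward normal.

solid part
  facet normal 0.0000 0.0000 -1.0000
    outer loop
      vertex 15.00 8.00 0.00
      vertex 15.00 0.00 0.00
      vertex 0.00 0.00 0.00
    endloop
  endfacet
  facet normal 0.0000 0.0000 -1.0000
    outer loop
      vertex 0.00 8.00 0.00
      vertex 15.00 8.00 0.00
      vertex 0.00 0.00 0.00
    endloop
  endfacet
  facet normal 0.0000 0.0000 1.0000
    outer loop
      vertex 0.00 0.00 16.00
      vertex 15.00 0.00 16.00
      vertex 15.00 8.00 16.00
    endloop
  endfacet
  facet normal 0.0000 0.0000 1.0000
    outer loop
      vertex 0.00 0.00 16.00
      vertex 15.00 8.00 16.00
      vertex 0.00 8.00 16.00
    endloop
  endfacet
  facet normal 0.0000 -1.0000 0.0000
    outer loop
      vertex 0.00 0.00 0.00
      vertex 15.00 0.00 0.00
      vertex 15.00 0.00 16.00
    endloop
  endfacet
  facet normal 0.0000 -1.0000 0.0000
    outer loop
      vertex 0.00 0.00 0.00
      vertex 15.00 0.00 16.00
      vertex 0.00 0.00 16.00
    endloop
  endfacet
  facet normal 0.0000 1.0000 0.0000
    outer loop
      vertex 15.00 8.00 16.00
      vertex 15.00 8.00 0.00
      vertex 0.00 8.00 0.00
    endloop
  endfacet
  facet normal 0.0000 1.0000 0.0000
    outer loop
      vertex 0.00 8.00 16.00
      vertex 15.00 8.00 16.00
      vertex 0.00 8.00 0.00
    endloop
  endfacet
  facet normal -1.0000 0.0000 0.0000
    outer loop
      vertex 0.00 8.00 16.00
      vertex 0.00 8.00 0.00
      vertex 0.00 0.00 0.00
    endloop
  endfacet
  facet normal -1.0000 0.0000 0.0000
    outer loop
      vertex 0.00 0.00 16.00
      vertex 0.00 8.00 16.00
      vertex 0.00 0.00 0.00
    endloop
  endfacet
  facet normal 1.0000 0.0000 0.0000
    outer loop
      vertex 15.00 0.00 0.00
      vertex 15.00 8.00 0.00
      vertex 15.00 8.00 16.00
    endloop
  endfacet
  facet normal 1.0000 0.0000 0.0000
    outer loop
      vertex 15.00 0.00 0.00
      vertex 15.00 8.00 16.00
      vertex 15.00 0.00 16.00
    endloop
  endfacet
endsolid part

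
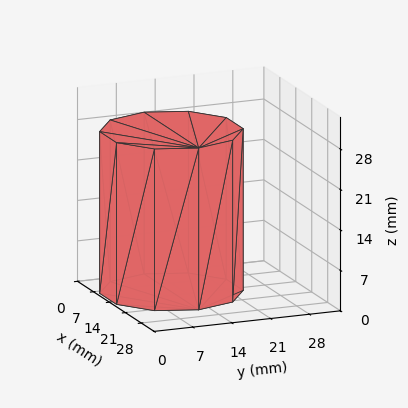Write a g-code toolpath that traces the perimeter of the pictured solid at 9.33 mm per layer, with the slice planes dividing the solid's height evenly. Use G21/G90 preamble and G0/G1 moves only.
Reading the render: the shape is a regular 10-sided prism (a cylinder approximated with 10 flat sides), circumscribed radius ≈ 12 mm, height ≈ 28 mm (dimensions read to the nearest mm from the axis ticks). For the g-code, the solid's height is divided into equal slices at the stated Δz and each level perimeter traced with G1 moves after a G0 lift.

; perimeter-only toolpath
G21 ; units = mm
G90 ; absolute positioning
G28 ; home
; layer 1
G0 Z9.33
G0 X24.00 Y12.00
G1 X21.71 Y19.05
G1 X15.71 Y23.41
G1 X8.29 Y23.41
G1 X2.29 Y19.05
G1 X0.00 Y12.00
G1 X2.29 Y4.95
G1 X8.29 Y0.59
G1 X15.71 Y0.59
G1 X21.71 Y4.95
G1 X24.00 Y12.00
; layer 2
G0 Z18.67
G0 X24.00 Y12.00
G1 X21.71 Y19.05
G1 X15.71 Y23.41
G1 X8.29 Y23.41
G1 X2.29 Y19.05
G1 X0.00 Y12.00
G1 X2.29 Y4.95
G1 X8.29 Y0.59
G1 X15.71 Y0.59
G1 X21.71 Y4.95
G1 X24.00 Y12.00
; layer 3
G0 Z28.00
G0 X24.00 Y12.00
G1 X21.71 Y19.05
G1 X15.71 Y23.41
G1 X8.29 Y23.41
G1 X2.29 Y19.05
G1 X0.00 Y12.00
G1 X2.29 Y4.95
G1 X8.29 Y0.59
G1 X15.71 Y0.59
G1 X21.71 Y4.95
G1 X24.00 Y12.00
M2 ; end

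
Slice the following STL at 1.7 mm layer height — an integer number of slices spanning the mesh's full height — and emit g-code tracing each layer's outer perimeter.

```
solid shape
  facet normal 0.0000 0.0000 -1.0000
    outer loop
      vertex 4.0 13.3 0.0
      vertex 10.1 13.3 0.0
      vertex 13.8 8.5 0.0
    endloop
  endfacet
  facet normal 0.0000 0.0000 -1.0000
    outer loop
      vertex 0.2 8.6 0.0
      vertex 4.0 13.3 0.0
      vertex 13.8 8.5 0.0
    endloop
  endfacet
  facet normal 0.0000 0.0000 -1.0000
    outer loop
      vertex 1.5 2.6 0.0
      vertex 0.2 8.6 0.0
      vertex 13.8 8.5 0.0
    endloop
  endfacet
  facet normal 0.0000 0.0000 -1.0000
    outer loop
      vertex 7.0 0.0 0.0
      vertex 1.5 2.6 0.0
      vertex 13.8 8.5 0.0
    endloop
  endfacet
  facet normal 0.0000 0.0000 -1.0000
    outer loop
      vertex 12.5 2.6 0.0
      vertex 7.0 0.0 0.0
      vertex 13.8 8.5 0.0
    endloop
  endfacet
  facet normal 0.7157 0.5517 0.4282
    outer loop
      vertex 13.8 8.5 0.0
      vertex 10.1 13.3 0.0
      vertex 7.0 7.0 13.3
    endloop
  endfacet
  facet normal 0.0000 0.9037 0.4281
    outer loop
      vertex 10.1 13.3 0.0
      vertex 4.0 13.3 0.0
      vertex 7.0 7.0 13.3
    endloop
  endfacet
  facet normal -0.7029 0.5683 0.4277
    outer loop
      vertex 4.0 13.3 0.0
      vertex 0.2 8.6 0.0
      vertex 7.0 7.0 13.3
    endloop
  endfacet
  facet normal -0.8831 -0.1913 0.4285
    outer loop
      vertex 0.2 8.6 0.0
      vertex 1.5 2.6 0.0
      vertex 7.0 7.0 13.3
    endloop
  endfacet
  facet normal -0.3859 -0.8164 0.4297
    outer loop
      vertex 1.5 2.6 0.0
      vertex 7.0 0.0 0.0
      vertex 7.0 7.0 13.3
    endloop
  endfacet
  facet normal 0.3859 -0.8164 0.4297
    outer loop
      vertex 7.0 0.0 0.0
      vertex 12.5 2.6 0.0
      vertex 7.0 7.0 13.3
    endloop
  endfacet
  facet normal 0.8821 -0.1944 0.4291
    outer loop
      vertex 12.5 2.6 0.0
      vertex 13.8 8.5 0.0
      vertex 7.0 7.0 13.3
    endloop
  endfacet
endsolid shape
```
; perimeter-only toolpath
G21 ; units = mm
G90 ; absolute positioning
G28 ; home
; layer 1
G0 Z1.7
G0 X13.0 Y8.3
G1 X9.7 Y12.5
G1 X4.4 Y12.5
G1 X1.1 Y8.4
G1 X2.2 Y3.1
G1 X7.0 Y0.9
G1 X11.8 Y3.1
G1 X13.0 Y8.3
; layer 2
G0 Z3.3
G0 X12.1 Y8.1
G1 X9.3 Y11.7
G1 X4.8 Y11.7
G1 X1.9 Y8.2
G1 X2.9 Y3.7
G1 X7.0 Y1.8
G1 X11.1 Y3.7
G1 X12.1 Y8.1
; layer 3
G0 Z5.0
G0 X11.2 Y7.9
G1 X8.9 Y10.9
G1 X5.1 Y10.9
G1 X2.8 Y8.0
G1 X3.6 Y4.2
G1 X7.0 Y2.6
G1 X10.4 Y4.2
G1 X11.2 Y7.9
; layer 4
G0 Z6.7
G0 X10.4 Y7.8
G1 X8.6 Y10.2
G1 X5.5 Y10.2
G1 X3.6 Y7.8
G1 X4.2 Y4.8
G1 X7.0 Y3.5
G1 X9.8 Y4.8
G1 X10.4 Y7.8
; layer 5
G0 Z8.3
G0 X9.6 Y7.6
G1 X8.2 Y9.4
G1 X5.9 Y9.4
G1 X4.5 Y7.6
G1 X4.9 Y5.3
G1 X7.0 Y4.4
G1 X9.1 Y5.3
G1 X9.6 Y7.6
; layer 6
G0 Z10.0
G0 X8.7 Y7.4
G1 X7.8 Y8.6
G1 X6.2 Y8.6
G1 X5.3 Y7.4
G1 X5.6 Y5.9
G1 X7.0 Y5.3
G1 X8.4 Y5.9
G1 X8.7 Y7.4
; layer 7
G0 Z11.6
G0 X7.8 Y7.2
G1 X7.4 Y7.8
G1 X6.6 Y7.8
G1 X6.2 Y7.2
G1 X6.3 Y6.5
G1 X7.0 Y6.1
G1 X7.7 Y6.5
G1 X7.8 Y7.2
M2 ; end

The solid is a regular 7-sided pyramid, base circumscribed radius ≈ 7 mm, apex at z ≈ 13.3 mm. Slicing at Δz = 1.7 mm — 8 equal slices spanning the solid's height, so layer i sits at z = i·h/8 — gives 7 non-empty perimeters. Each is a 7-segment closed polygon; G0 lifts to the layer z and rapids to the start vertex, then G1 traces the edges. The cross-section shrinks linearly with z (the slice at the apex is degenerate and omitted).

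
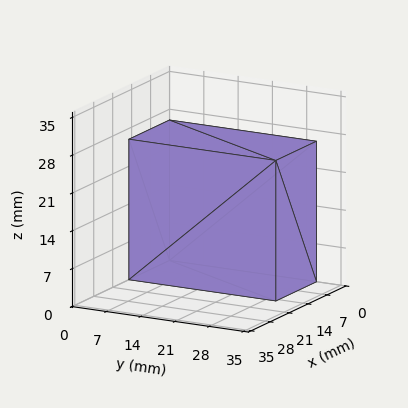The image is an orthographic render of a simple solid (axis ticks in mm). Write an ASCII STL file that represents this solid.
Reading the render: the shape is a rectangular box, roughly 15 × 30 mm footprint and 26 mm tall (dimensions read to the nearest mm from the axis ticks). For the STL, each face is triangulated and given an outward normal.

solid part
  facet normal 0.0000 0.0000 -1.0000
    outer loop
      vertex 15.00 30.00 0.00
      vertex 15.00 0.00 0.00
      vertex 0.00 0.00 0.00
    endloop
  endfacet
  facet normal 0.0000 0.0000 -1.0000
    outer loop
      vertex 0.00 30.00 0.00
      vertex 15.00 30.00 0.00
      vertex 0.00 0.00 0.00
    endloop
  endfacet
  facet normal 0.0000 0.0000 1.0000
    outer loop
      vertex 0.00 0.00 26.00
      vertex 15.00 0.00 26.00
      vertex 15.00 30.00 26.00
    endloop
  endfacet
  facet normal 0.0000 0.0000 1.0000
    outer loop
      vertex 0.00 0.00 26.00
      vertex 15.00 30.00 26.00
      vertex 0.00 30.00 26.00
    endloop
  endfacet
  facet normal 0.0000 -1.0000 0.0000
    outer loop
      vertex 0.00 0.00 0.00
      vertex 15.00 0.00 0.00
      vertex 15.00 0.00 26.00
    endloop
  endfacet
  facet normal 0.0000 -1.0000 0.0000
    outer loop
      vertex 0.00 0.00 0.00
      vertex 15.00 0.00 26.00
      vertex 0.00 0.00 26.00
    endloop
  endfacet
  facet normal 0.0000 1.0000 0.0000
    outer loop
      vertex 15.00 30.00 26.00
      vertex 15.00 30.00 0.00
      vertex 0.00 30.00 0.00
    endloop
  endfacet
  facet normal 0.0000 1.0000 0.0000
    outer loop
      vertex 0.00 30.00 26.00
      vertex 15.00 30.00 26.00
      vertex 0.00 30.00 0.00
    endloop
  endfacet
  facet normal -1.0000 0.0000 0.0000
    outer loop
      vertex 0.00 30.00 26.00
      vertex 0.00 30.00 0.00
      vertex 0.00 0.00 0.00
    endloop
  endfacet
  facet normal -1.0000 0.0000 0.0000
    outer loop
      vertex 0.00 0.00 26.00
      vertex 0.00 30.00 26.00
      vertex 0.00 0.00 0.00
    endloop
  endfacet
  facet normal 1.0000 0.0000 0.0000
    outer loop
      vertex 15.00 0.00 0.00
      vertex 15.00 30.00 0.00
      vertex 15.00 30.00 26.00
    endloop
  endfacet
  facet normal 1.0000 0.0000 0.0000
    outer loop
      vertex 15.00 0.00 0.00
      vertex 15.00 30.00 26.00
      vertex 15.00 0.00 26.00
    endloop
  endfacet
endsolid part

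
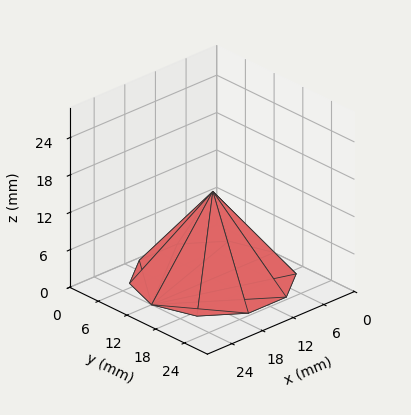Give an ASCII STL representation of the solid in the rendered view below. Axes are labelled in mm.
Reading the render: the shape is a regular 10-sided pyramid, base circumscribed radius ≈ 12 mm, apex at z ≈ 14 mm (dimensions read to the nearest mm from the axis ticks). For the STL, each face is triangulated and given an outward normal.

solid part
  facet normal 0.0000 0.0000 -1.0000
    outer loop
      vertex 15.71 23.41 0.00
      vertex 21.71 19.05 0.00
      vertex 24.00 12.00 0.00
    endloop
  endfacet
  facet normal 0.0000 0.0000 -1.0000
    outer loop
      vertex 8.29 23.41 0.00
      vertex 15.71 23.41 0.00
      vertex 24.00 12.00 0.00
    endloop
  endfacet
  facet normal 0.0000 0.0000 -1.0000
    outer loop
      vertex 2.29 19.05 0.00
      vertex 8.29 23.41 0.00
      vertex 24.00 12.00 0.00
    endloop
  endfacet
  facet normal 0.0000 0.0000 -1.0000
    outer loop
      vertex 0.00 12.00 0.00
      vertex 2.29 19.05 0.00
      vertex 24.00 12.00 0.00
    endloop
  endfacet
  facet normal 0.0000 0.0000 -1.0000
    outer loop
      vertex 2.29 4.95 0.00
      vertex 0.00 12.00 0.00
      vertex 24.00 12.00 0.00
    endloop
  endfacet
  facet normal 0.0000 0.0000 -1.0000
    outer loop
      vertex 8.29 0.59 0.00
      vertex 2.29 4.95 0.00
      vertex 24.00 12.00 0.00
    endloop
  endfacet
  facet normal 0.0000 0.0000 -1.0000
    outer loop
      vertex 15.71 0.59 0.00
      vertex 8.29 0.59 0.00
      vertex 24.00 12.00 0.00
    endloop
  endfacet
  facet normal 0.0000 0.0000 -1.0000
    outer loop
      vertex 21.71 4.95 0.00
      vertex 15.71 0.59 0.00
      vertex 24.00 12.00 0.00
    endloop
  endfacet
  facet normal 0.7372 0.2394 0.6319
    outer loop
      vertex 24.00 12.00 0.00
      vertex 21.71 19.05 0.00
      vertex 12.00 12.00 14.00
    endloop
  endfacet
  facet normal 0.4557 0.6271 0.6318
    outer loop
      vertex 21.71 19.05 0.00
      vertex 15.71 23.41 0.00
      vertex 12.00 12.00 14.00
    endloop
  endfacet
  facet normal 0.0000 0.7752 0.6318
    outer loop
      vertex 15.71 23.41 0.00
      vertex 8.29 23.41 0.00
      vertex 12.00 12.00 14.00
    endloop
  endfacet
  facet normal -0.4557 0.6271 0.6318
    outer loop
      vertex 8.29 23.41 0.00
      vertex 2.29 19.05 0.00
      vertex 12.00 12.00 14.00
    endloop
  endfacet
  facet normal -0.7372 0.2394 0.6319
    outer loop
      vertex 2.29 19.05 0.00
      vertex 0.00 12.00 0.00
      vertex 12.00 12.00 14.00
    endloop
  endfacet
  facet normal -0.7372 -0.2394 0.6319
    outer loop
      vertex 0.00 12.00 0.00
      vertex 2.29 4.95 0.00
      vertex 12.00 12.00 14.00
    endloop
  endfacet
  facet normal -0.4557 -0.6271 0.6318
    outer loop
      vertex 2.29 4.95 0.00
      vertex 8.29 0.59 0.00
      vertex 12.00 12.00 14.00
    endloop
  endfacet
  facet normal 0.0000 -0.7752 0.6318
    outer loop
      vertex 8.29 0.59 0.00
      vertex 15.71 0.59 0.00
      vertex 12.00 12.00 14.00
    endloop
  endfacet
  facet normal 0.4557 -0.6271 0.6318
    outer loop
      vertex 15.71 0.59 0.00
      vertex 21.71 4.95 0.00
      vertex 12.00 12.00 14.00
    endloop
  endfacet
  facet normal 0.7372 -0.2394 0.6319
    outer loop
      vertex 21.71 4.95 0.00
      vertex 24.00 12.00 0.00
      vertex 12.00 12.00 14.00
    endloop
  endfacet
endsolid part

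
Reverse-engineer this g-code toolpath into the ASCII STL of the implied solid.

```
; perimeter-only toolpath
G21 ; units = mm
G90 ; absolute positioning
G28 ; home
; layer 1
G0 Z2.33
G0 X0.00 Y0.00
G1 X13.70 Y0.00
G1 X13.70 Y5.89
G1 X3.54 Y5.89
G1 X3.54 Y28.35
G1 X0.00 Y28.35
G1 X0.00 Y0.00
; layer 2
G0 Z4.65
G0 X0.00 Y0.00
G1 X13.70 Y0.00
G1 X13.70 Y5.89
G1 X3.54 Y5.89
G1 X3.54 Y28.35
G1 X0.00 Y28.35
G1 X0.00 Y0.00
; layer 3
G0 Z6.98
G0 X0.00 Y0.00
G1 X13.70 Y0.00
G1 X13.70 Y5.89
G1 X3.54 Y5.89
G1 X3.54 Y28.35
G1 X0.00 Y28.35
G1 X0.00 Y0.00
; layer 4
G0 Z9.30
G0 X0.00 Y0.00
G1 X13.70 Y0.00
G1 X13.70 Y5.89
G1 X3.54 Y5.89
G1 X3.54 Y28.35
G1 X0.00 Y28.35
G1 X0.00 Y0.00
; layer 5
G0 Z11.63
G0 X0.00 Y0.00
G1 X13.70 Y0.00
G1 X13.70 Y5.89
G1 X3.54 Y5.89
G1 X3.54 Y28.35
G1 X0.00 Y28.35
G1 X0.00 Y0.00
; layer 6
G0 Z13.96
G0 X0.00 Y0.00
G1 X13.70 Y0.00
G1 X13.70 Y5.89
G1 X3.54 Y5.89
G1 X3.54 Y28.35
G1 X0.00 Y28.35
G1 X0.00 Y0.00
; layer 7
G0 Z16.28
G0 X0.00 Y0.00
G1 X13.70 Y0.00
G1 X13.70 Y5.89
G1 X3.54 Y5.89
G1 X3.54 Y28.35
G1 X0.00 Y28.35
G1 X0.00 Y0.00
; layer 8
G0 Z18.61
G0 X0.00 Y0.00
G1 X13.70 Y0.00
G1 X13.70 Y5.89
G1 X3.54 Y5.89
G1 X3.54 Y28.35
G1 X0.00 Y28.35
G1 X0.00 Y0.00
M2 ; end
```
solid part
  facet normal 0.0000 0.0000 -1.0000
    outer loop
      vertex 13.70 5.89 0.00
      vertex 13.70 0.00 0.00
      vertex 0.00 0.00 0.00
    endloop
  endfacet
  facet normal 0.0000 0.0000 -1.0000
    outer loop
      vertex 3.54 5.89 0.00
      vertex 13.70 5.89 0.00
      vertex 0.00 0.00 0.00
    endloop
  endfacet
  facet normal 0.0000 0.0000 -1.0000
    outer loop
      vertex 3.54 28.35 0.00
      vertex 3.54 5.89 0.00
      vertex 0.00 0.00 0.00
    endloop
  endfacet
  facet normal 0.0000 0.0000 -1.0000
    outer loop
      vertex 0.00 28.35 0.00
      vertex 3.54 28.35 0.00
      vertex 0.00 0.00 0.00
    endloop
  endfacet
  facet normal 0.0000 0.0000 1.0000
    outer loop
      vertex 0.00 0.00 18.61
      vertex 13.70 0.00 18.61
      vertex 13.70 5.89 18.61
    endloop
  endfacet
  facet normal 0.0000 0.0000 1.0000
    outer loop
      vertex 0.00 0.00 18.61
      vertex 13.70 5.89 18.61
      vertex 3.54 5.89 18.61
    endloop
  endfacet
  facet normal 0.0000 0.0000 1.0000
    outer loop
      vertex 0.00 0.00 18.61
      vertex 3.54 5.89 18.61
      vertex 3.54 28.35 18.61
    endloop
  endfacet
  facet normal 0.0000 0.0000 1.0000
    outer loop
      vertex 0.00 0.00 18.61
      vertex 3.54 28.35 18.61
      vertex 0.00 28.35 18.61
    endloop
  endfacet
  facet normal 0.0000 -1.0000 0.0000
    outer loop
      vertex 0.00 0.00 0.00
      vertex 13.70 0.00 0.00
      vertex 13.70 0.00 18.61
    endloop
  endfacet
  facet normal 0.0000 -1.0000 0.0000
    outer loop
      vertex 0.00 0.00 0.00
      vertex 13.70 0.00 18.61
      vertex 0.00 0.00 18.61
    endloop
  endfacet
  facet normal 1.0000 0.0000 0.0000
    outer loop
      vertex 13.70 0.00 0.00
      vertex 13.70 5.89 0.00
      vertex 13.70 5.89 18.61
    endloop
  endfacet
  facet normal 1.0000 0.0000 0.0000
    outer loop
      vertex 13.70 0.00 0.00
      vertex 13.70 5.89 18.61
      vertex 13.70 0.00 18.61
    endloop
  endfacet
  facet normal 0.0000 1.0000 0.0000
    outer loop
      vertex 13.70 5.89 0.00
      vertex 3.54 5.89 0.00
      vertex 3.54 5.89 18.61
    endloop
  endfacet
  facet normal 0.0000 1.0000 0.0000
    outer loop
      vertex 13.70 5.89 0.00
      vertex 3.54 5.89 18.61
      vertex 13.70 5.89 18.61
    endloop
  endfacet
  facet normal 1.0000 0.0000 0.0000
    outer loop
      vertex 3.54 5.89 0.00
      vertex 3.54 28.35 0.00
      vertex 3.54 28.35 18.61
    endloop
  endfacet
  facet normal 1.0000 0.0000 0.0000
    outer loop
      vertex 3.54 5.89 0.00
      vertex 3.54 28.35 18.61
      vertex 3.54 5.89 18.61
    endloop
  endfacet
  facet normal 0.0000 1.0000 0.0000
    outer loop
      vertex 3.54 28.35 0.00
      vertex 0.00 28.35 0.00
      vertex 0.00 28.35 18.61
    endloop
  endfacet
  facet normal 0.0000 1.0000 0.0000
    outer loop
      vertex 3.54 28.35 0.00
      vertex 0.00 28.35 18.61
      vertex 3.54 28.35 18.61
    endloop
  endfacet
  facet normal -1.0000 0.0000 0.0000
    outer loop
      vertex 0.00 28.35 0.00
      vertex 0.00 0.00 0.00
      vertex 0.00 0.00 18.61
    endloop
  endfacet
  facet normal -1.0000 0.0000 0.0000
    outer loop
      vertex 0.00 28.35 0.00
      vertex 0.00 0.00 18.61
      vertex 0.00 28.35 18.61
    endloop
  endfacet
endsolid part

The G0 Z moves step by Δz≈2.33 mm. Every layer's G1 loop is the same polygon, so the solid is a straight extrusion of it from z=0 to z≈18.6. Closing with flat bottom and top caps and triangulating gives 20 facets — an L-shaped prism: outer 13.7 × 28.4 mm, arm thicknesses ≈ 5.89 mm (horizontal) and 3.54 mm (vertical), extruded 18.6 mm in z.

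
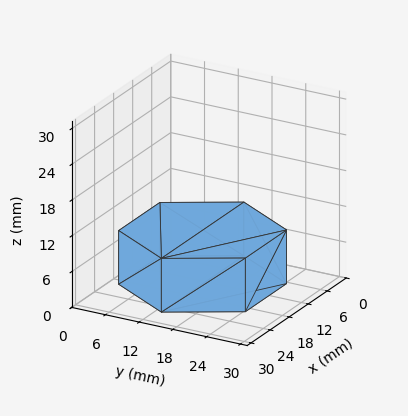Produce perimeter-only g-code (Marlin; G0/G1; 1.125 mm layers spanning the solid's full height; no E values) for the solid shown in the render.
Reading the render: the shape is a regular 6-sided prism (a cylinder approximated with 6 flat sides), circumscribed radius ≈ 13 mm, height ≈ 9 mm (dimensions read to the nearest mm from the axis ticks). For the g-code, the solid's height is divided into equal slices at the stated Δz and each level perimeter traced with G1 moves after a G0 lift.

; perimeter-only toolpath
G21 ; units = mm
G90 ; absolute positioning
G28 ; home
; layer 1
G0 Z1.125
G0 X26.000 Y13.000
G1 X19.500 Y24.258
G1 X6.500 Y24.258
G1 X0.000 Y13.000
G1 X6.500 Y1.742
G1 X19.500 Y1.742
G1 X26.000 Y13.000
; layer 2
G0 Z2.250
G0 X26.000 Y13.000
G1 X19.500 Y24.258
G1 X6.500 Y24.258
G1 X0.000 Y13.000
G1 X6.500 Y1.742
G1 X19.500 Y1.742
G1 X26.000 Y13.000
; layer 3
G0 Z3.375
G0 X26.000 Y13.000
G1 X19.500 Y24.258
G1 X6.500 Y24.258
G1 X0.000 Y13.000
G1 X6.500 Y1.742
G1 X19.500 Y1.742
G1 X26.000 Y13.000
; layer 4
G0 Z4.500
G0 X26.000 Y13.000
G1 X19.500 Y24.258
G1 X6.500 Y24.258
G1 X0.000 Y13.000
G1 X6.500 Y1.742
G1 X19.500 Y1.742
G1 X26.000 Y13.000
; layer 5
G0 Z5.625
G0 X26.000 Y13.000
G1 X19.500 Y24.258
G1 X6.500 Y24.258
G1 X0.000 Y13.000
G1 X6.500 Y1.742
G1 X19.500 Y1.742
G1 X26.000 Y13.000
; layer 6
G0 Z6.750
G0 X26.000 Y13.000
G1 X19.500 Y24.258
G1 X6.500 Y24.258
G1 X0.000 Y13.000
G1 X6.500 Y1.742
G1 X19.500 Y1.742
G1 X26.000 Y13.000
; layer 7
G0 Z7.875
G0 X26.000 Y13.000
G1 X19.500 Y24.258
G1 X6.500 Y24.258
G1 X0.000 Y13.000
G1 X6.500 Y1.742
G1 X19.500 Y1.742
G1 X26.000 Y13.000
; layer 8
G0 Z9.000
G0 X26.000 Y13.000
G1 X19.500 Y24.258
G1 X6.500 Y24.258
G1 X0.000 Y13.000
G1 X6.500 Y1.742
G1 X19.500 Y1.742
G1 X26.000 Y13.000
M2 ; end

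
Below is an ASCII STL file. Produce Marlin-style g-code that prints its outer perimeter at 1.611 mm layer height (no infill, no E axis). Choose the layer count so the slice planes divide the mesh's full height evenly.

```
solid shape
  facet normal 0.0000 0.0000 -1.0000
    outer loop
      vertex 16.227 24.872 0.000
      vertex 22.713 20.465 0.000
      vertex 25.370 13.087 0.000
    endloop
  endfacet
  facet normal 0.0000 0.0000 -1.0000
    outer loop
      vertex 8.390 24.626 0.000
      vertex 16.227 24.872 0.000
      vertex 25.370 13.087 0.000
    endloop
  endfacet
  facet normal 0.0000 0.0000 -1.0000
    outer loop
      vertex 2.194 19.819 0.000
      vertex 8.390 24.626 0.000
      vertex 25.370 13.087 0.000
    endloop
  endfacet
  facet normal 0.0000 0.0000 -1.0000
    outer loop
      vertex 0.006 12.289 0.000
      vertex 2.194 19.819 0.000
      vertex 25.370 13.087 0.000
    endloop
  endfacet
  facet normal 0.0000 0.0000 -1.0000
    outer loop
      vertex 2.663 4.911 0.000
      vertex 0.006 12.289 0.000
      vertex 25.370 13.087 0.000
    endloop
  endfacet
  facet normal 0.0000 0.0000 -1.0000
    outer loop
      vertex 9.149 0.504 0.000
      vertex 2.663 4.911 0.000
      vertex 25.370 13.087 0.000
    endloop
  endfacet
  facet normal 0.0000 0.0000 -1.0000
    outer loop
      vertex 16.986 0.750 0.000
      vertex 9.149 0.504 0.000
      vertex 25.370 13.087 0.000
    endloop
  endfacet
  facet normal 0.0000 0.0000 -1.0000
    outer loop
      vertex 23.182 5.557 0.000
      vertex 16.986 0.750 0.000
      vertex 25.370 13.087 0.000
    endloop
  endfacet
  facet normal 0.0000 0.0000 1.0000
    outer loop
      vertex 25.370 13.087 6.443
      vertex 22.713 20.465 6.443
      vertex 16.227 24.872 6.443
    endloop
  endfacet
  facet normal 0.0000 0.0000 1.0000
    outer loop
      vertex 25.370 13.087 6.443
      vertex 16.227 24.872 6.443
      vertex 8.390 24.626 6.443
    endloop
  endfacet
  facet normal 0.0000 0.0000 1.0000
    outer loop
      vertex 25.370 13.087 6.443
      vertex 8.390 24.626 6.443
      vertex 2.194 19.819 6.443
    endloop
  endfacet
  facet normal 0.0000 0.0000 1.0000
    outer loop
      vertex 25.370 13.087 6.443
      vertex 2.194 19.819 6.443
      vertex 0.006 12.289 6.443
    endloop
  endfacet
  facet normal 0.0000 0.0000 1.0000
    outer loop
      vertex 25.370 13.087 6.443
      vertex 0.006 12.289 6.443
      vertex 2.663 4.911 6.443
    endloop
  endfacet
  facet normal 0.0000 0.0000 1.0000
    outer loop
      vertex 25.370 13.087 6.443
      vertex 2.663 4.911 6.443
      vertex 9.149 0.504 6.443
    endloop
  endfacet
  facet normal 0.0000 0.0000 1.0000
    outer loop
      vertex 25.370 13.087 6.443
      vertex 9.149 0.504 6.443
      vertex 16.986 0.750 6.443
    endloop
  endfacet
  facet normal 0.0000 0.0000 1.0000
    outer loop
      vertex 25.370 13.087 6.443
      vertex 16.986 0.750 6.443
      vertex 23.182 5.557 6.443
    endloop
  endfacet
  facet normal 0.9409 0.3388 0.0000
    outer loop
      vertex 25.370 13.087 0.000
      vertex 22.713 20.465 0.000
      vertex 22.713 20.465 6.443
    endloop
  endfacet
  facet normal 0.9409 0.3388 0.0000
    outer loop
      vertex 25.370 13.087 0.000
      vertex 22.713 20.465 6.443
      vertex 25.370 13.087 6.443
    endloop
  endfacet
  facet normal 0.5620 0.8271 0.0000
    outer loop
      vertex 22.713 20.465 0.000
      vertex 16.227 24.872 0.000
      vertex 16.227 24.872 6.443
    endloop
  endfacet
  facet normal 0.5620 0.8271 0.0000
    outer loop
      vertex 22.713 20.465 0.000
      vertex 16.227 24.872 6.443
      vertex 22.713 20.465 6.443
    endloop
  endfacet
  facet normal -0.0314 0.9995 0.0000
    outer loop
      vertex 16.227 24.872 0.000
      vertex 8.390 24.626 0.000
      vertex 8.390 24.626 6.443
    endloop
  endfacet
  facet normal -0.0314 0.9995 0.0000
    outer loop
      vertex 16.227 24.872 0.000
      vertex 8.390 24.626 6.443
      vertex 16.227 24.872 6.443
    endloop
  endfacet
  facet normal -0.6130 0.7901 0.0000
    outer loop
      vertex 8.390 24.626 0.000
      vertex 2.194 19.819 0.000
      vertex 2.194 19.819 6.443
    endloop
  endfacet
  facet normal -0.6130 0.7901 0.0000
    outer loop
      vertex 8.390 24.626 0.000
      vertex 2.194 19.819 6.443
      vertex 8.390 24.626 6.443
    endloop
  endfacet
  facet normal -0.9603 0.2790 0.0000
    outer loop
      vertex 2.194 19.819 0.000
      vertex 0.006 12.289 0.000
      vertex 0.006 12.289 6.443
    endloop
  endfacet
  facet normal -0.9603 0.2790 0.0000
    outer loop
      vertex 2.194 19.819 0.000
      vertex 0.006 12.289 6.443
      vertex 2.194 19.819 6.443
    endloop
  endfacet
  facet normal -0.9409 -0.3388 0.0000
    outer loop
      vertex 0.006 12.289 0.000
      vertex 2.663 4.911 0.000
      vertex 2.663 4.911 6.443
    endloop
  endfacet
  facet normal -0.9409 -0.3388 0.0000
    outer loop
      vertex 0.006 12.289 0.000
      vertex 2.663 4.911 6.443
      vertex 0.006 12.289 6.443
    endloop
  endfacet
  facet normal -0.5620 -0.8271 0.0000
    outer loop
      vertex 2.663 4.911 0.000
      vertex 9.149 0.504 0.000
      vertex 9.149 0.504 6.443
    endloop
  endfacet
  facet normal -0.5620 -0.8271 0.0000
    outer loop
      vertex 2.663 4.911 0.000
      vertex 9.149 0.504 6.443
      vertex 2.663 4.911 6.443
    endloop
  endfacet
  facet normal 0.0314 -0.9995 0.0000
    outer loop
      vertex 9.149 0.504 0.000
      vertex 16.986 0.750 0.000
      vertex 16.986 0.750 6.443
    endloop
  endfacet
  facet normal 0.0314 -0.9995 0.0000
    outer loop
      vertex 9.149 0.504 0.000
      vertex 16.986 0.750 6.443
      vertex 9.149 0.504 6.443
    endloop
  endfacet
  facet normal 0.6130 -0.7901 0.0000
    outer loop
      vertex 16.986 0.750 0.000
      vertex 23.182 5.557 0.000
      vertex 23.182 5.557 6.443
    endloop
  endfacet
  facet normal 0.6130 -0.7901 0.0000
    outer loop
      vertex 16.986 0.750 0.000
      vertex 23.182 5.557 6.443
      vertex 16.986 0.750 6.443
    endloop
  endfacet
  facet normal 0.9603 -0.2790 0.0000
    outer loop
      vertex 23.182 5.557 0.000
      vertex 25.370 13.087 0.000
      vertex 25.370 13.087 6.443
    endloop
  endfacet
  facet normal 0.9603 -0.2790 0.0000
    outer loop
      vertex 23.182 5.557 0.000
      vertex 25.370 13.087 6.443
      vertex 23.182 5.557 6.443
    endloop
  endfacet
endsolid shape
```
; perimeter-only toolpath
G21 ; units = mm
G90 ; absolute positioning
G28 ; home
; layer 1
G0 Z1.611
G0 X25.370 Y13.087
G1 X22.713 Y20.465
G1 X16.227 Y24.872
G1 X8.390 Y24.626
G1 X2.194 Y19.819
G1 X0.006 Y12.289
G1 X2.663 Y4.911
G1 X9.149 Y0.504
G1 X16.986 Y0.750
G1 X23.182 Y5.557
G1 X25.370 Y13.087
; layer 2
G0 Z3.221
G0 X25.370 Y13.087
G1 X22.713 Y20.465
G1 X16.227 Y24.872
G1 X8.390 Y24.626
G1 X2.194 Y19.819
G1 X0.006 Y12.289
G1 X2.663 Y4.911
G1 X9.149 Y0.504
G1 X16.986 Y0.750
G1 X23.182 Y5.557
G1 X25.370 Y13.087
; layer 3
G0 Z4.832
G0 X25.370 Y13.087
G1 X22.713 Y20.465
G1 X16.227 Y24.872
G1 X8.390 Y24.626
G1 X2.194 Y19.819
G1 X0.006 Y12.289
G1 X2.663 Y4.911
G1 X9.149 Y0.504
G1 X16.986 Y0.750
G1 X23.182 Y5.557
G1 X25.370 Y13.087
; layer 4
G0 Z6.443
G0 X25.370 Y13.087
G1 X22.713 Y20.465
G1 X16.227 Y24.872
G1 X8.390 Y24.626
G1 X2.194 Y19.819
G1 X0.006 Y12.289
G1 X2.663 Y4.911
G1 X9.149 Y0.504
G1 X16.986 Y0.750
G1 X23.182 Y5.557
G1 X25.370 Y13.087
M2 ; end

The solid is a regular 10-sided prism (a cylinder approximated with 10 flat sides), circumscribed radius ≈ 12.7 mm, height ≈ 6.44 mm. Slicing at Δz = 1.611 mm — 4 equal slices spanning the solid's height, so layer i sits at z = i·h/4 — gives 4 non-empty perimeters. Each is a 10-segment closed polygon; G0 lifts to the layer z and rapids to the start vertex, then G1 traces the edges.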